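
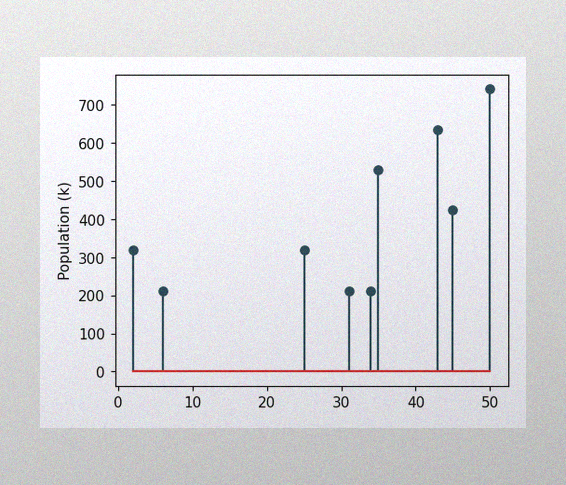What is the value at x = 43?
636k

The image has some photo noise and uneven lighting. The stem at x=43 reaches 636k.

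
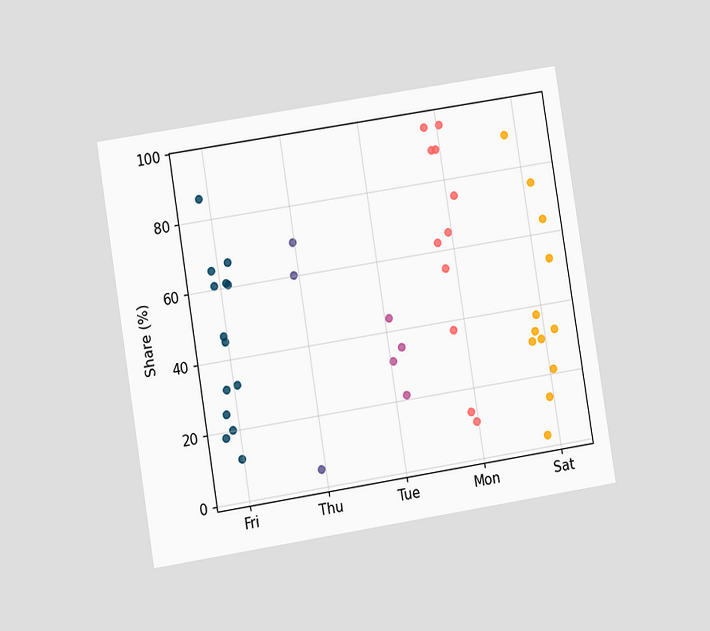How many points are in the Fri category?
The chart is tilted about 9° counter-clockwise and viewed at a slight angle. Counting the markers in the Fri column gives 14.

14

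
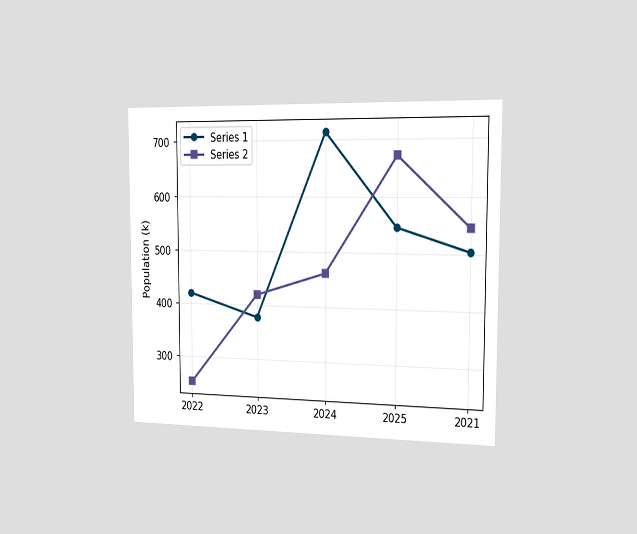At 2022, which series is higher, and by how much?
The chart is viewed slightly from the right. At 2022, Series 1 sits above the other line by 168k.

Series 1, by 168k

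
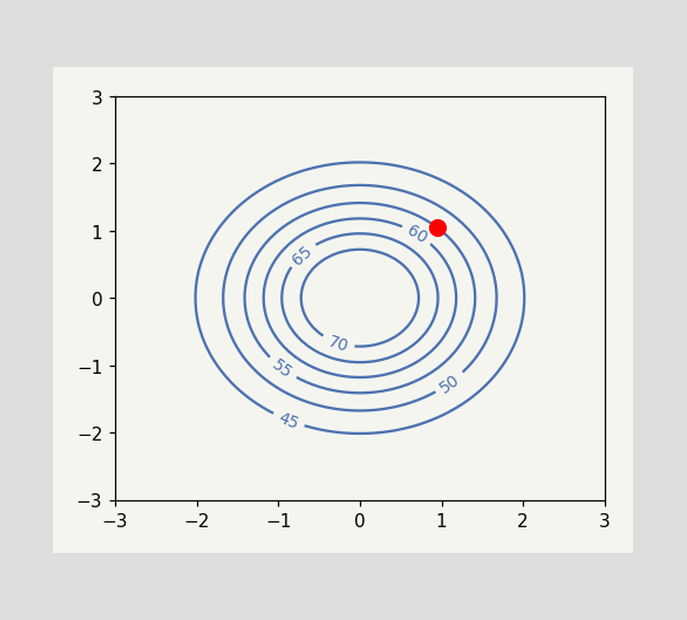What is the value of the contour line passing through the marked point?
The marked point sits on the contour labelled 55.

55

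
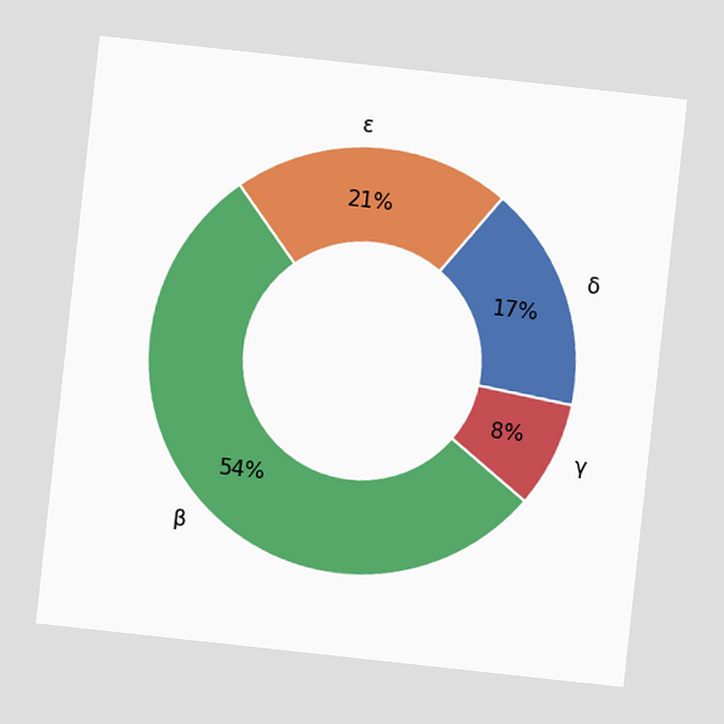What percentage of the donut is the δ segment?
17%

The chart is tilted about 6° clockwise. The δ segment takes up 17% of the ring.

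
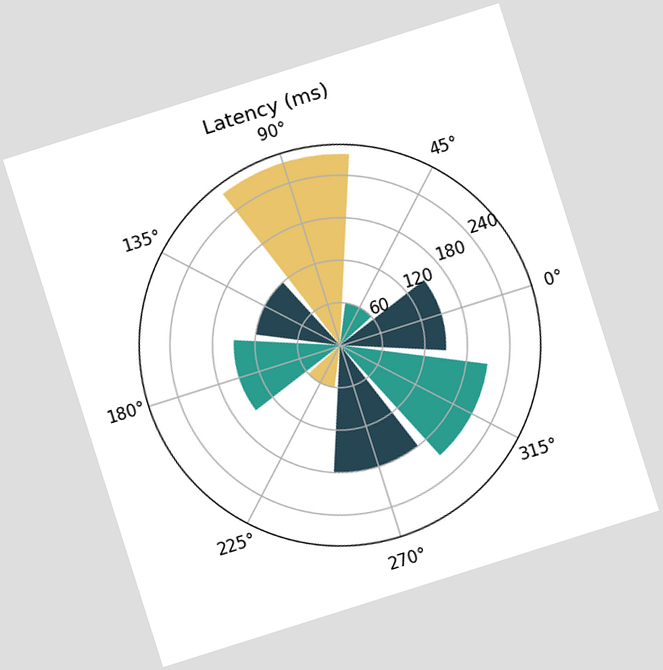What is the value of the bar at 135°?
The chart is tilted about 18° counter-clockwise. The bar at 135° reaches 120ms on the radial axis.

120ms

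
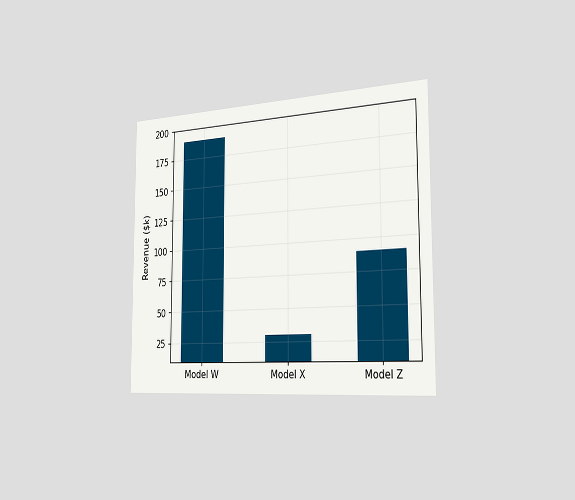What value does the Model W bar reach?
$190k

The chart is viewed slightly from the right. Reading along the chart's y-axis, the Model W bar reaches $190k.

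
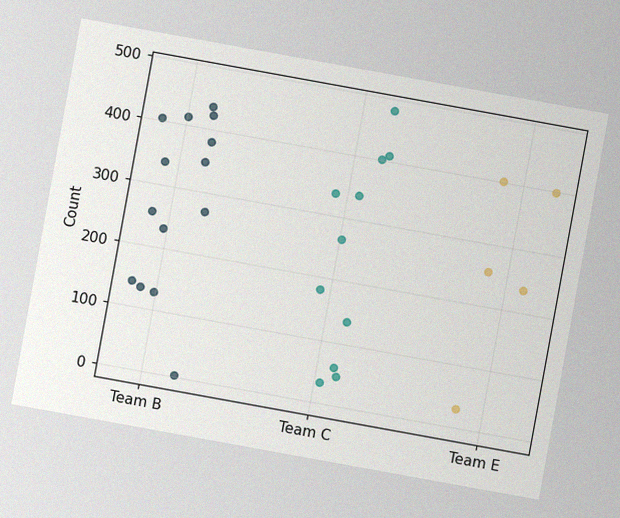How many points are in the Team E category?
5

The chart is tilted about 10° clockwise, with some photo noise. Counting the markers in the Team E column gives 5.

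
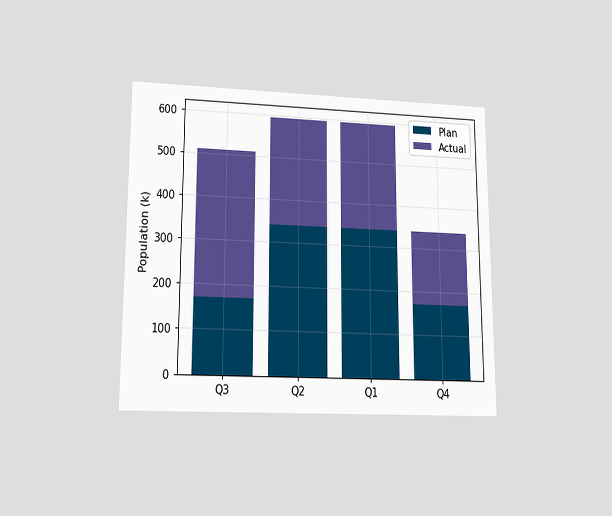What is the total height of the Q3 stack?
510k

The chart is viewed at a slight angle. The Q3 stack's top reaches 510k on the y-axis.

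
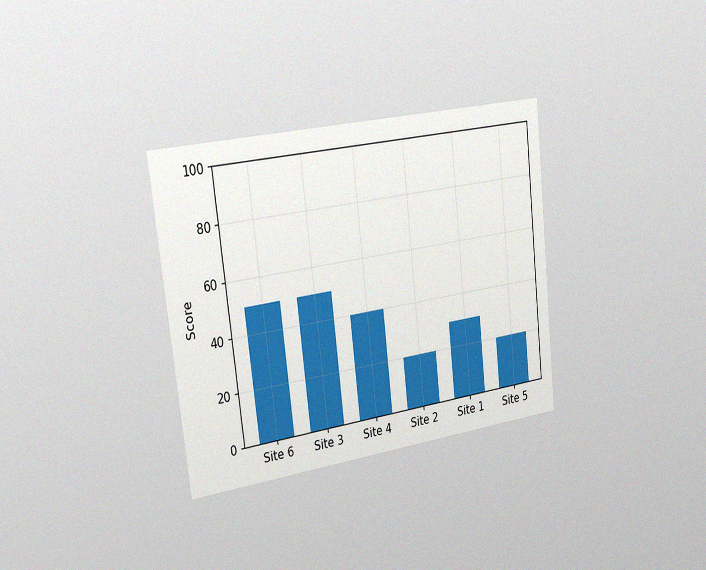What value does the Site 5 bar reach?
20

The chart is tilted about 7° counter-clockwise and viewed slightly from the left, with some photo noise. Reading along the chart's y-axis, the Site 5 bar reaches 20.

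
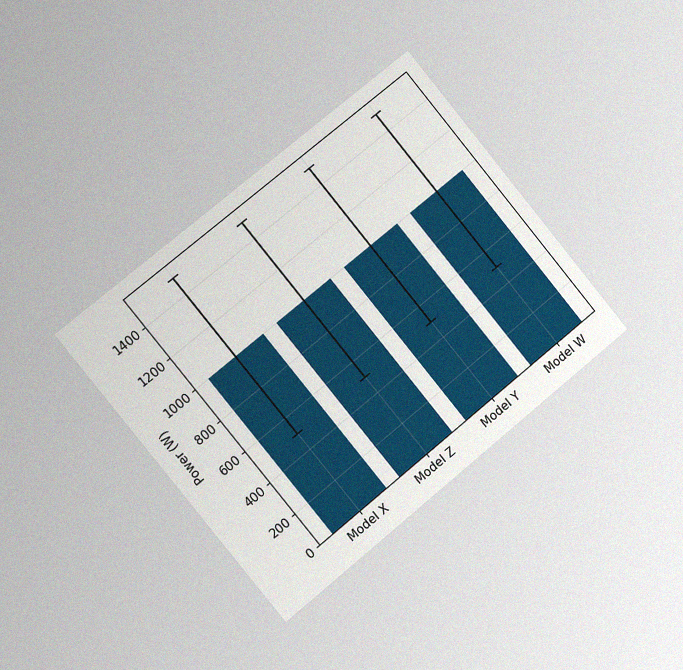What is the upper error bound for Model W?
1500W

The chart is tilted about 39° counter-clockwise and viewed at a slight angle, with some photo noise. The Model W bar's upper whisker reaches 1500W.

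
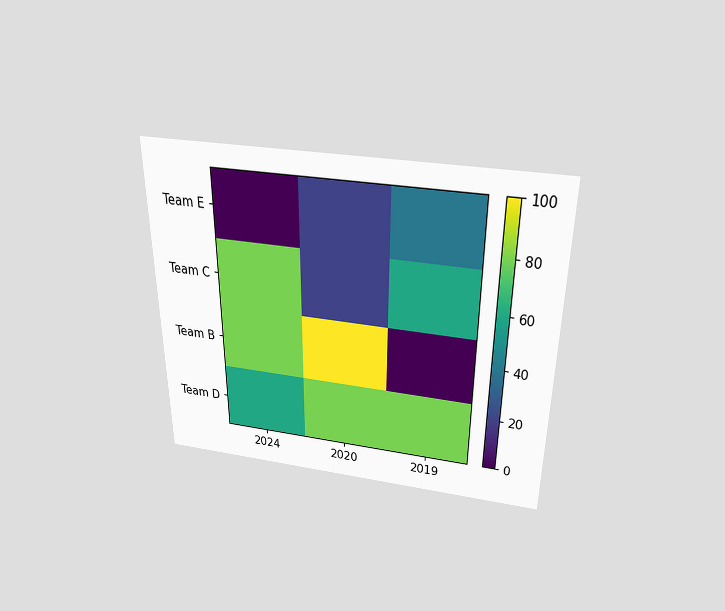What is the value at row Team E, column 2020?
20

The chart is viewed slightly from above. Matching cell (Team E, 2020) against the colorbar gives 20.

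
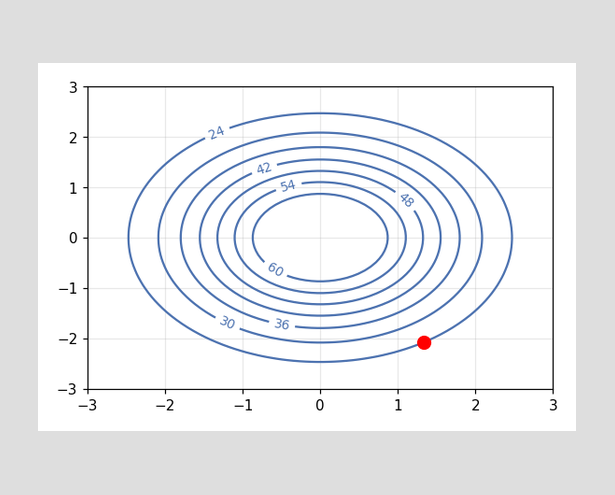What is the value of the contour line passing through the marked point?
The marked point sits on the contour labelled 24.

24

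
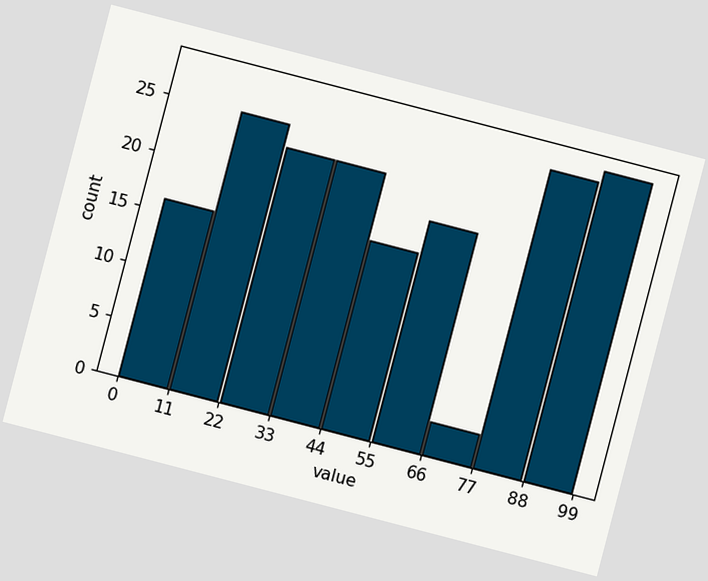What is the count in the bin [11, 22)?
The chart is tilted about 15° clockwise. The [11, 22) bin has height 25.

25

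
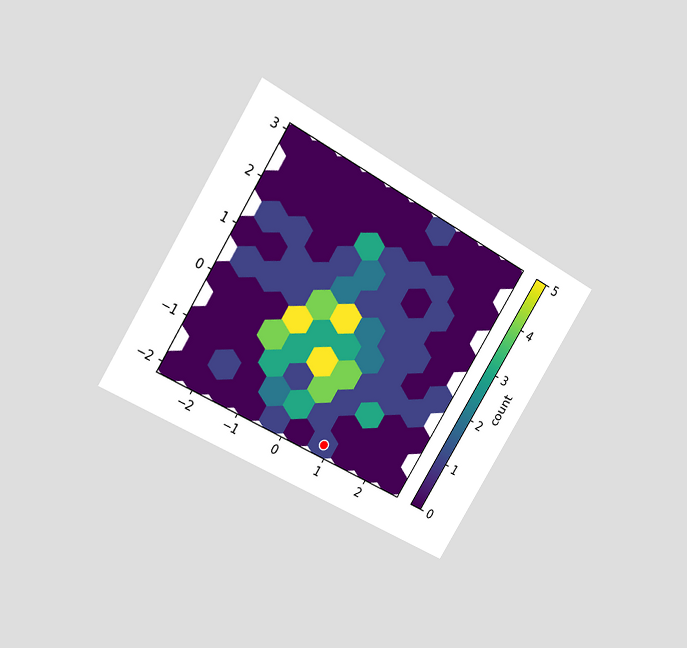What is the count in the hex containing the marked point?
1

The chart is tilted about 32° clockwise and viewed at a slight angle. The marked hex reads 1 on the colorbar.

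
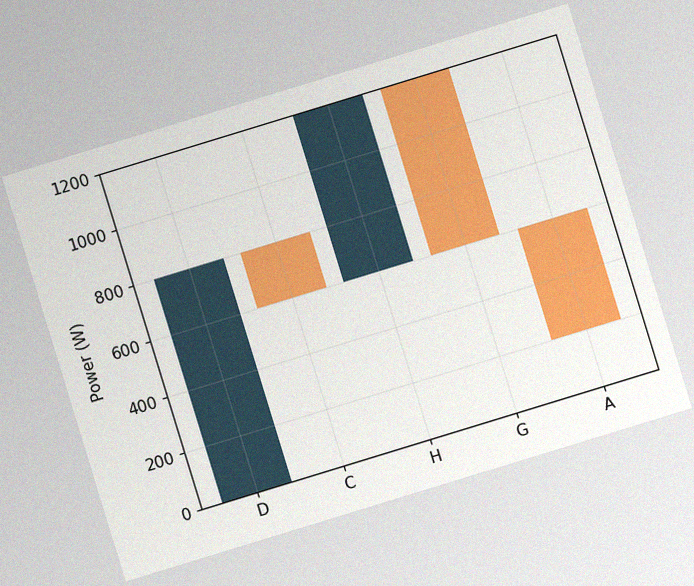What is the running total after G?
600W

The chart is tilted about 17° counter-clockwise, with some photo noise. After G the running total reaches 600W.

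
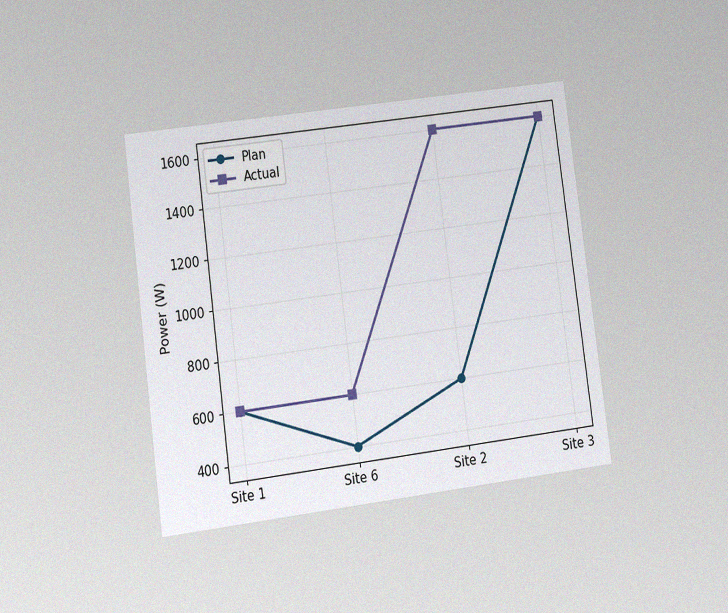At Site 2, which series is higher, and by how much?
The chart is tilted about 8° counter-clockwise and viewed at a slight angle, with some photo noise. At Site 2, Actual sits above the other line by 1000W.

Actual, by 1000W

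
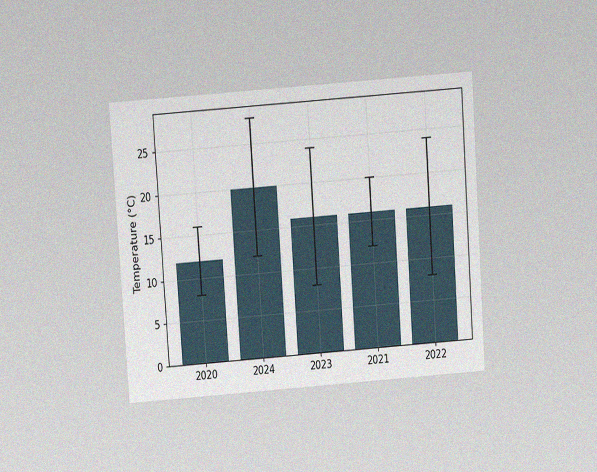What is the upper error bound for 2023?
The chart is tilted about 4° counter-clockwise and viewed at a slight angle, with some photo noise. The 2023 bar's upper whisker reaches 24°C.

24°C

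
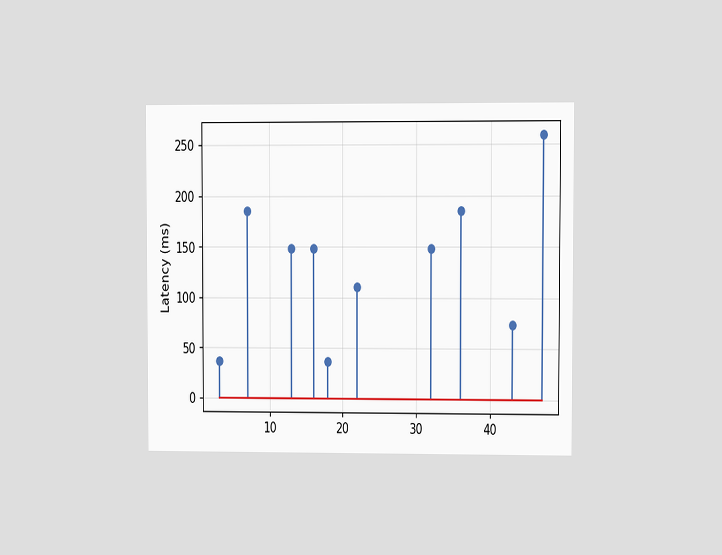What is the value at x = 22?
The chart is viewed at a slight angle. The stem at x=22 reaches 111ms.

111ms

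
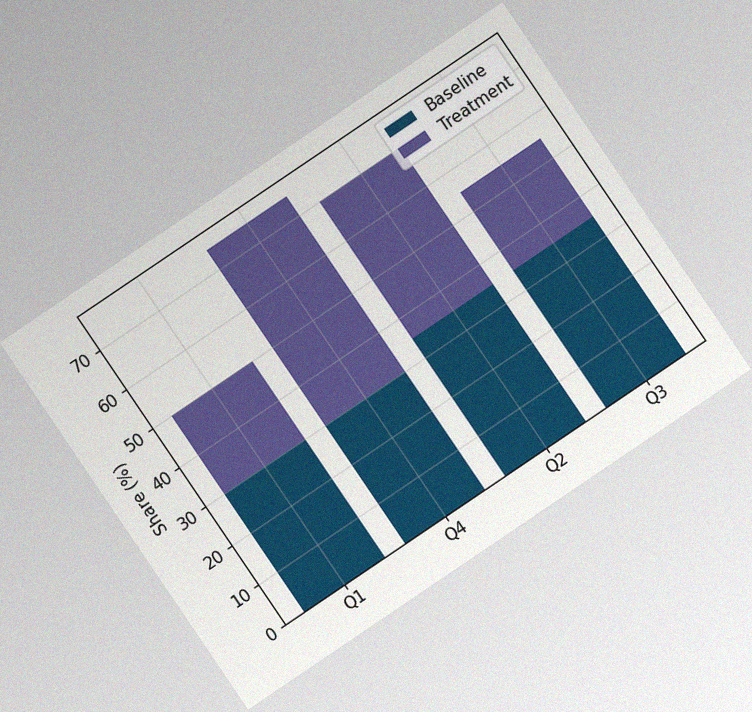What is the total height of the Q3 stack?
The chart is tilted about 34° counter-clockwise, with some photo noise. The Q3 stack's top reaches 55% on the y-axis.

55%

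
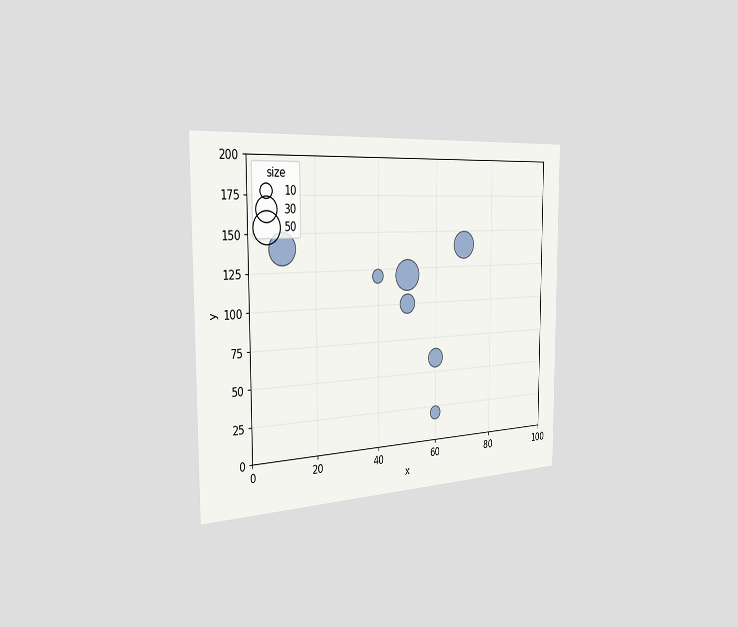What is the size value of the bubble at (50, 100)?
20

The chart is viewed slightly from the left. Matching the bubble at (50, 100) against the size legend gives 20.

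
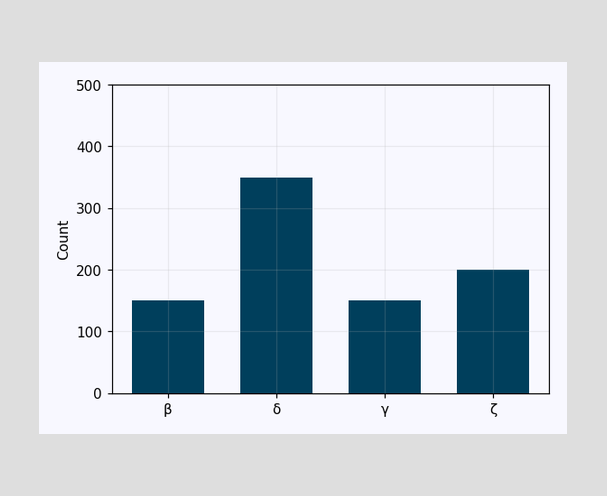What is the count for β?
150

Reading along the chart's y-axis, the β bar reaches 150.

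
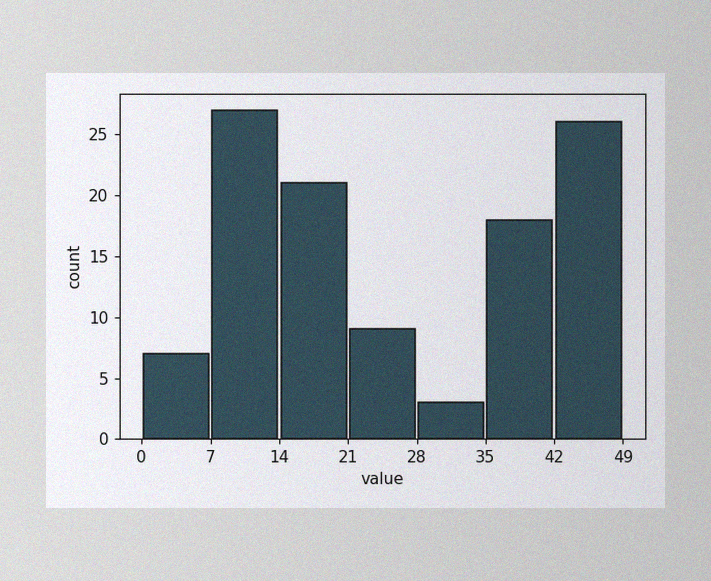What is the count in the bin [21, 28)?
The image has some photo noise and uneven lighting. The [21, 28) bin has height 9.

9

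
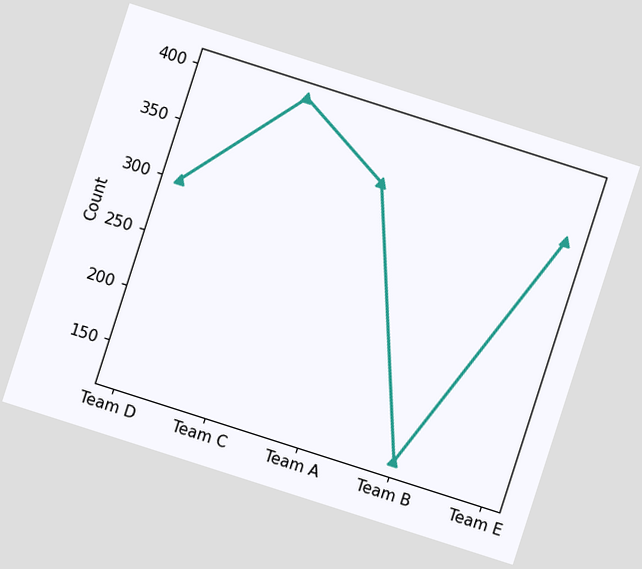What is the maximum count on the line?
The chart is tilted about 18° clockwise. The highest point is at Team C, and reading across to the y-axis gives 400.

400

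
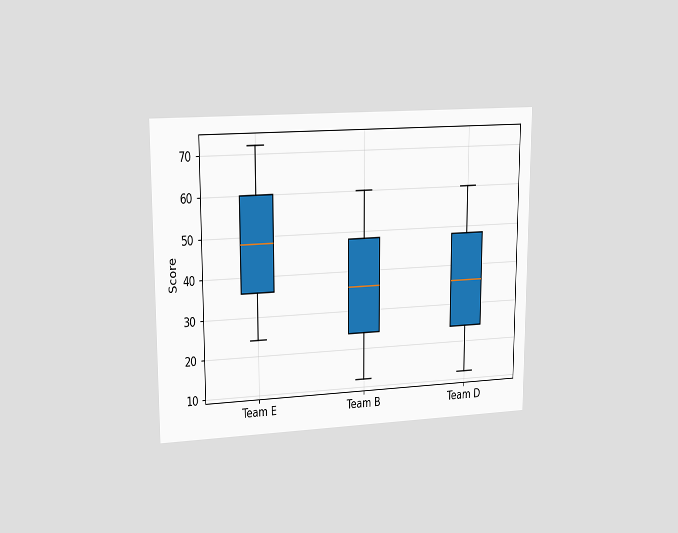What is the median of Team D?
36

The chart is viewed at a slight angle. The median line in the Team D box sits at 36.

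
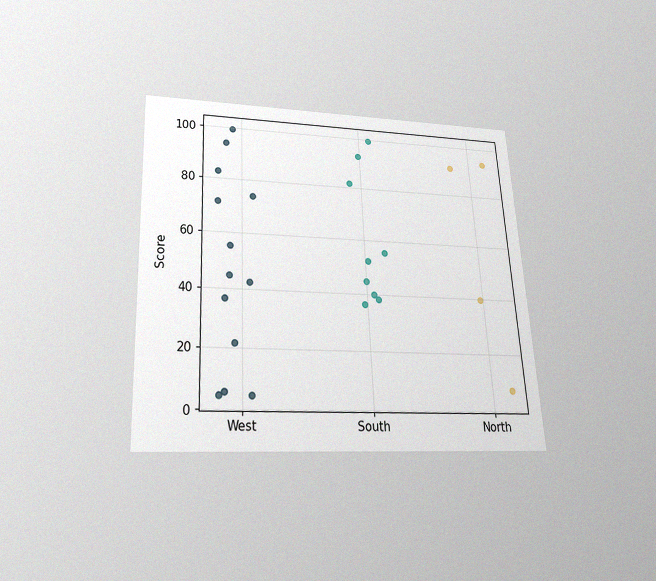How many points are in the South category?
9

The chart is tilted about 3° counter-clockwise and viewed slightly from below, with some photo noise. Counting the markers in the South column gives 9.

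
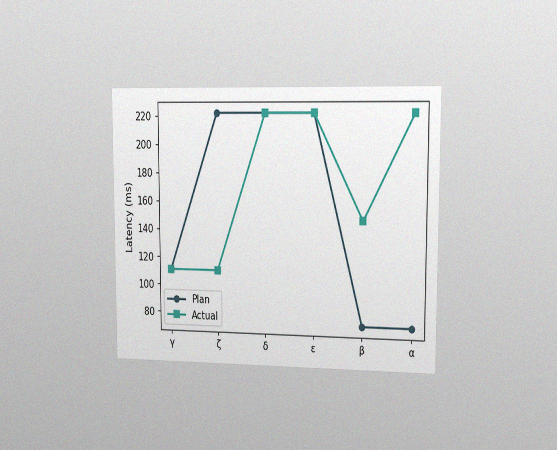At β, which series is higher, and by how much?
The chart is viewed slightly from the right, with some photo noise. At β, Actual sits above the other line by 74ms.

Actual, by 74ms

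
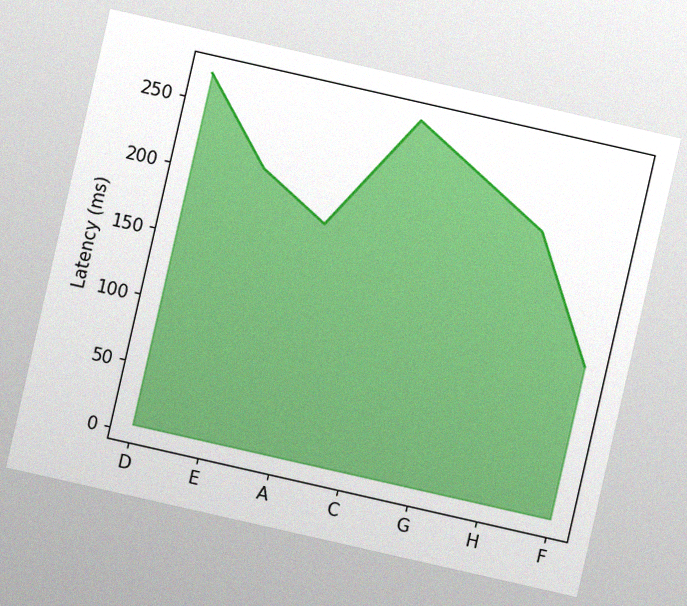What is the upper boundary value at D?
The chart is tilted about 13° clockwise, with some photo noise. At D the upper boundary is at 270ms.

270ms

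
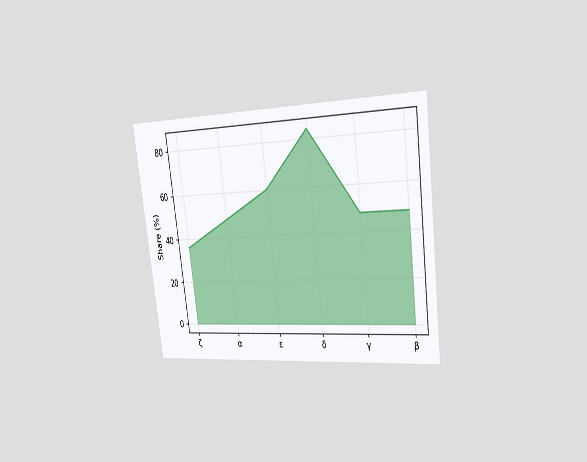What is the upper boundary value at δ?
The chart is tilted about 7° counter-clockwise and viewed slightly from the right. At δ the upper boundary is at 84%.

84%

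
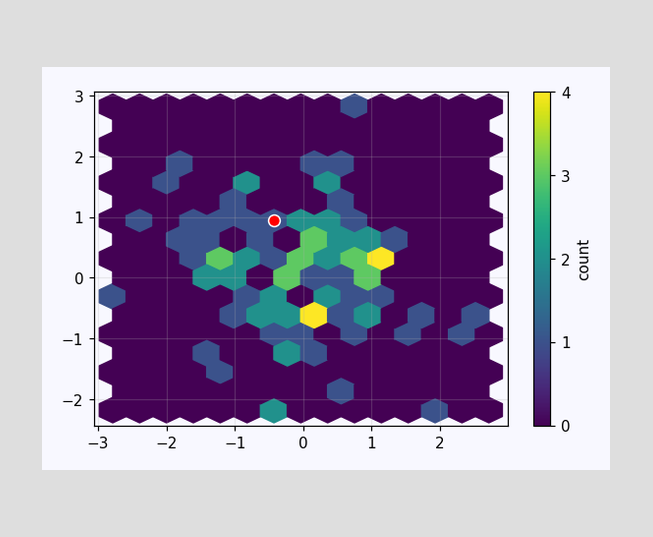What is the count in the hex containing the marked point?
1

The marked hex reads 1 on the colorbar.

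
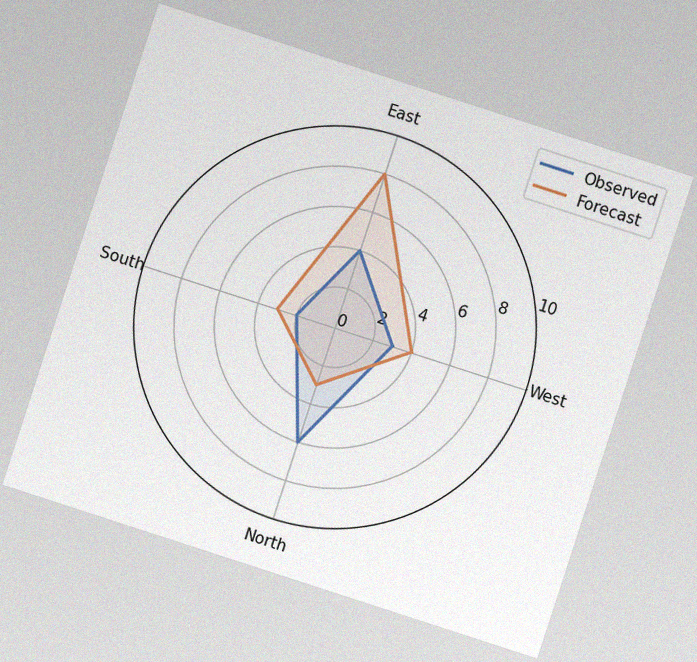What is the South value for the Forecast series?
3

The chart is tilted about 18° clockwise, with some photo noise. On the South axis, Forecast reaches 3.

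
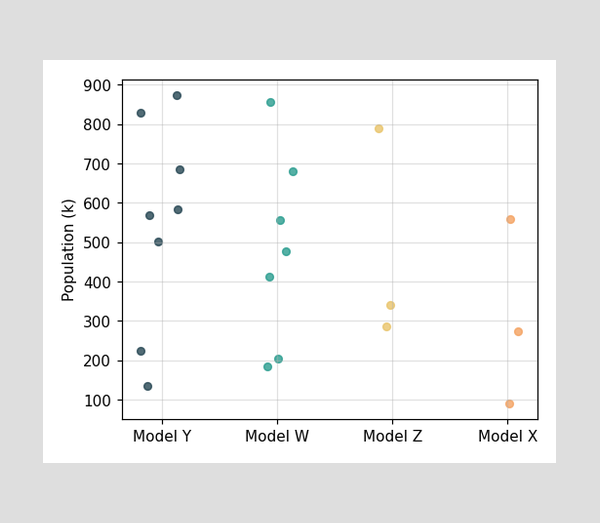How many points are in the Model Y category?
8

Counting the markers in the Model Y column gives 8.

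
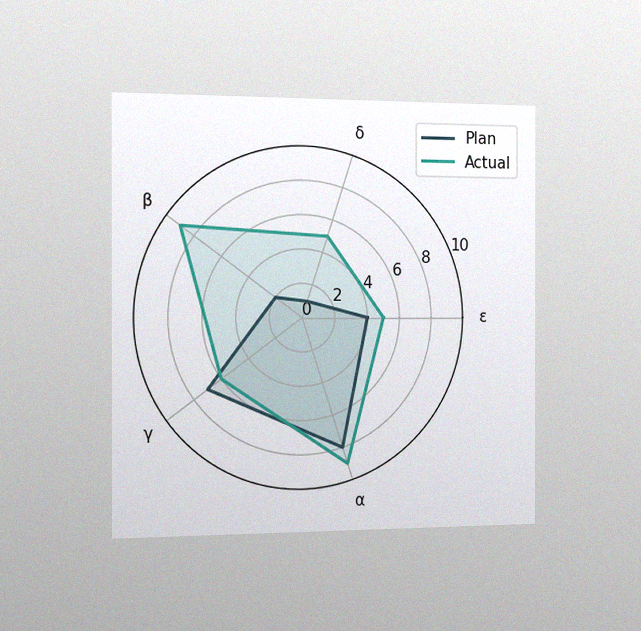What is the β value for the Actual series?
The chart is viewed slightly from the left, with some photo noise. On the β axis, Actual reaches 9.

9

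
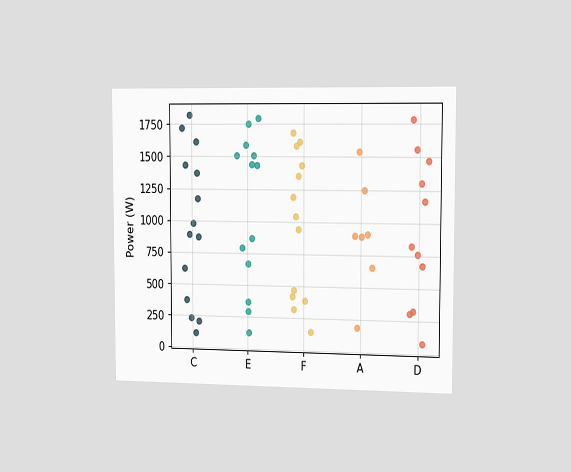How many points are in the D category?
The chart is viewed slightly from the right. Counting the markers in the D column gives 11.

11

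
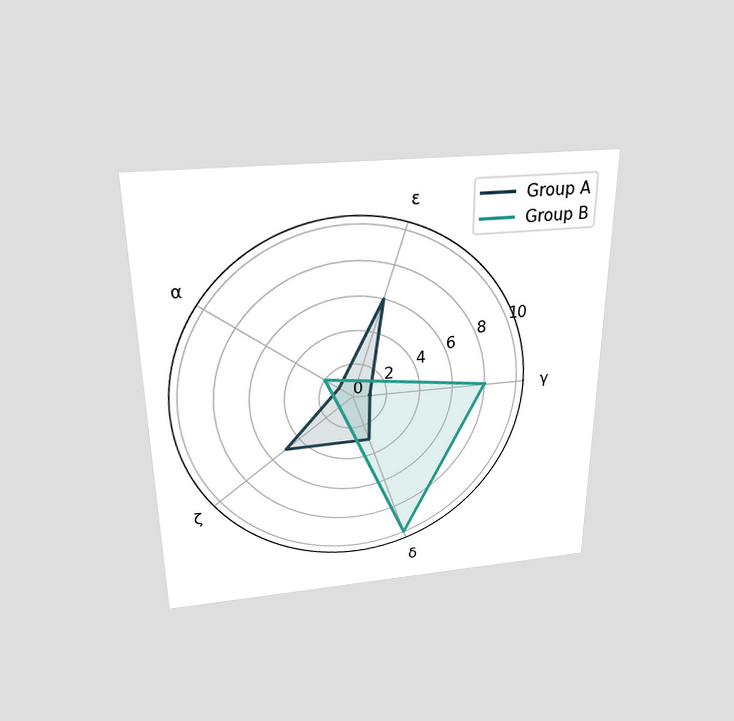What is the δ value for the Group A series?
3

The chart is viewed slightly from above. On the δ axis, Group A reaches 3.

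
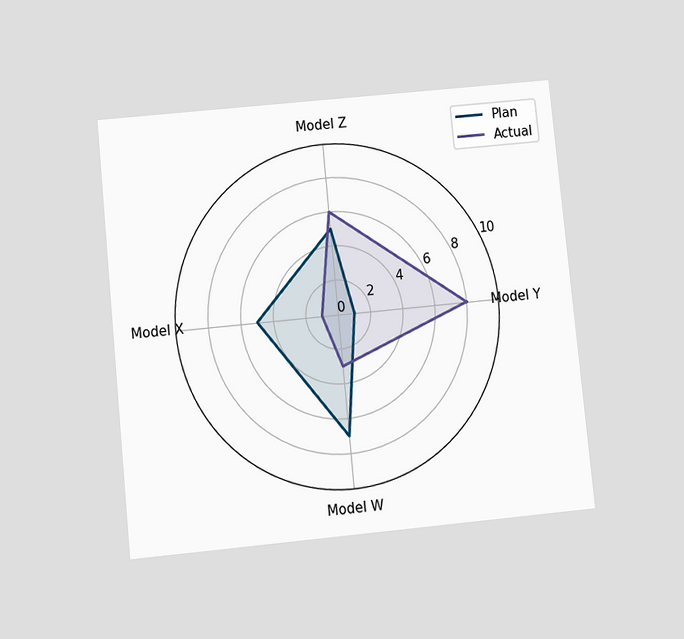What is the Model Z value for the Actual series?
6

The chart is tilted about 6° counter-clockwise and viewed slightly from below. On the Model Z axis, Actual reaches 6.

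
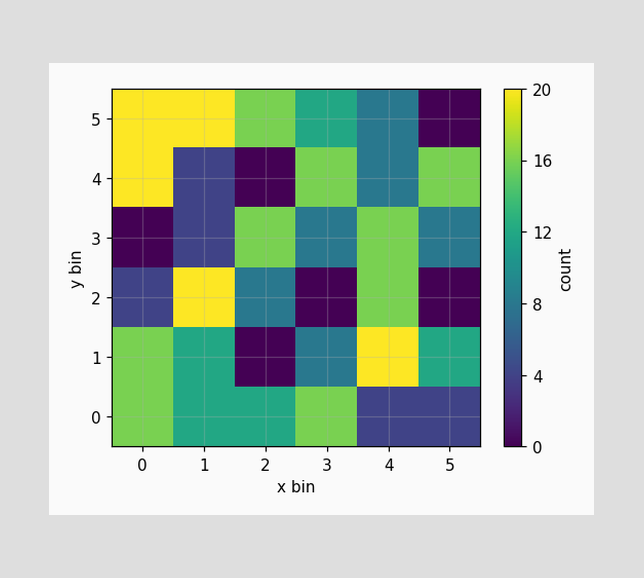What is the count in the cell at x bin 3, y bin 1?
8

Matching the cell (3, 1) against the colorbar gives 8.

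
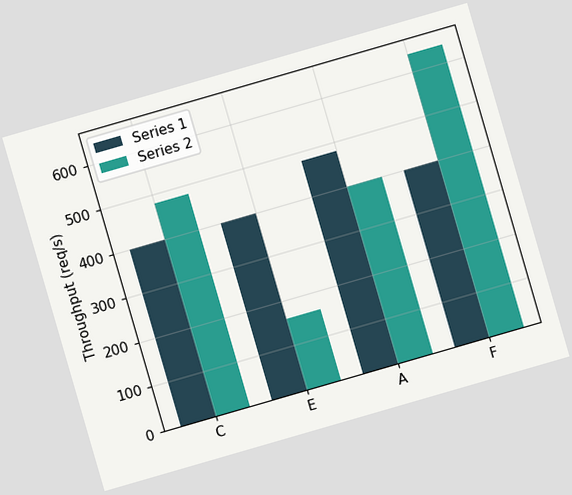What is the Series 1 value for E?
The chart is tilted about 16° counter-clockwise. The Series 1 bar at E reaches 400req/s on the y-axis.

400req/s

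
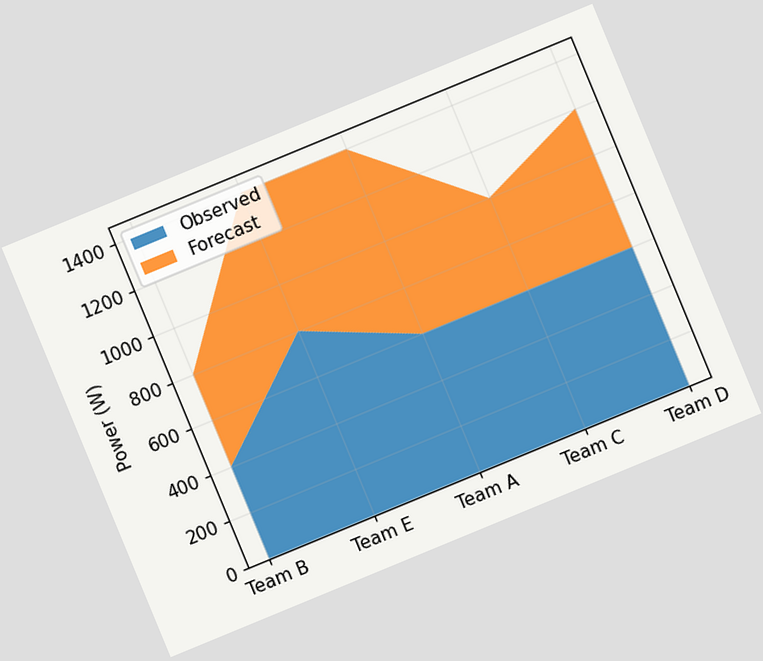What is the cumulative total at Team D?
The chart is tilted about 22° counter-clockwise. The stacked total at Team D reaches 1200W.

1200W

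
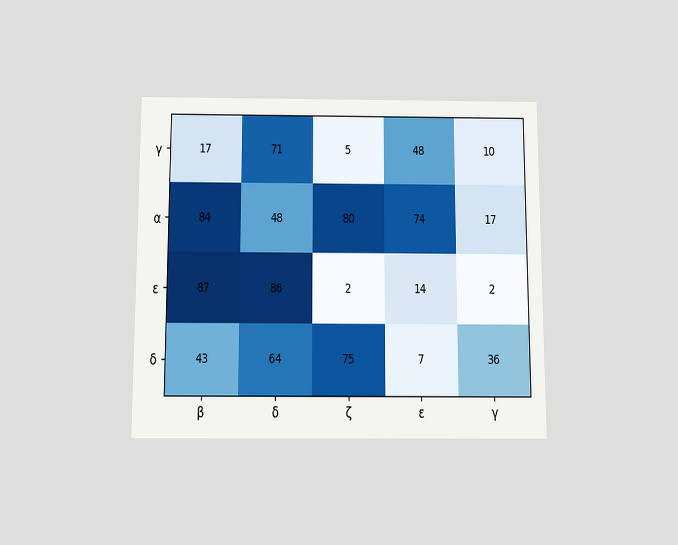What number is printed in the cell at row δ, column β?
43

The chart is viewed slightly from below. The (δ, β) cell reads 43.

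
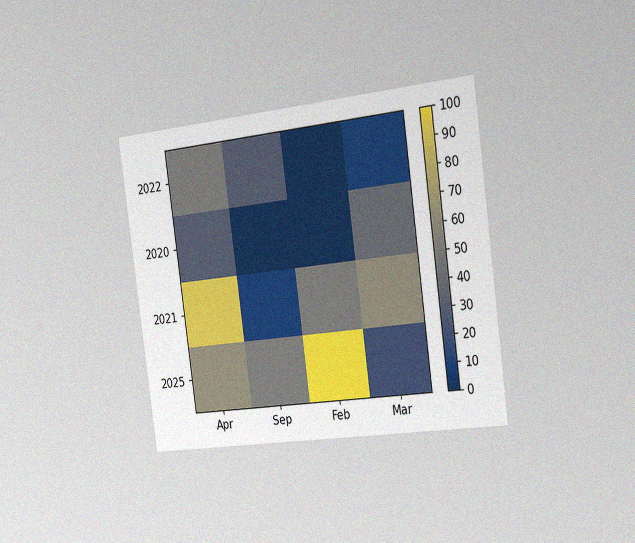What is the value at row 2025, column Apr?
The chart is tilted about 8° counter-clockwise and viewed slightly from the right, with some photo noise. Matching cell (2025, Apr) against the colorbar gives 60.

60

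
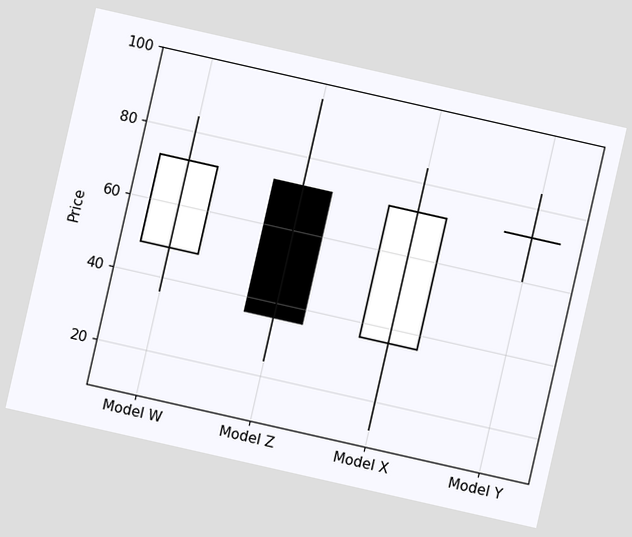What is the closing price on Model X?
72

The chart is tilted about 13° clockwise. The Model X candle closes at 72.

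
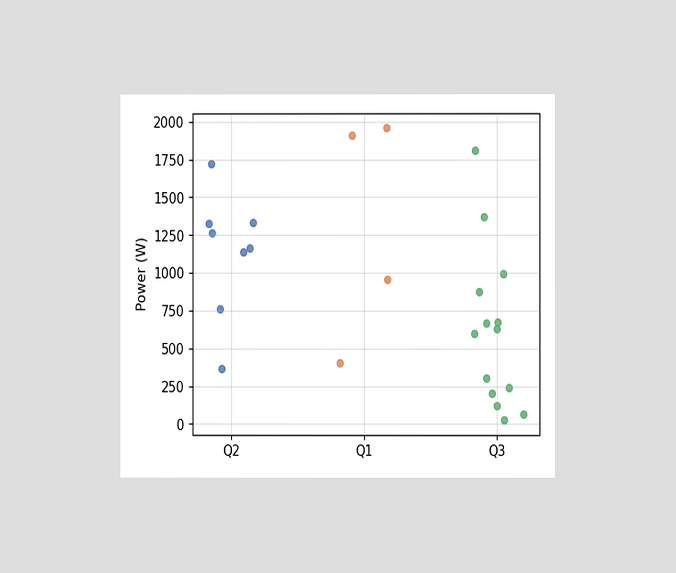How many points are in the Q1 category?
4

The chart is viewed at a slight angle. Counting the markers in the Q1 column gives 4.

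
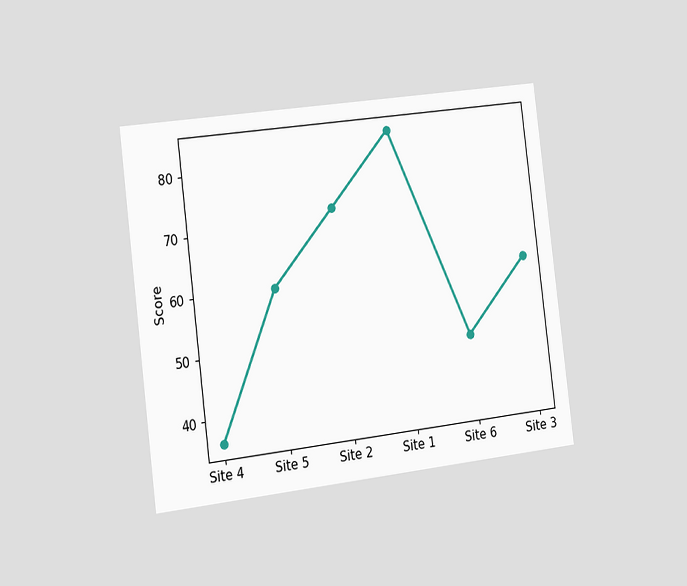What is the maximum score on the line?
84

The chart is tilted about 7° counter-clockwise and viewed slightly from the left. The highest point is at Site 1, and reading across to the y-axis gives 84.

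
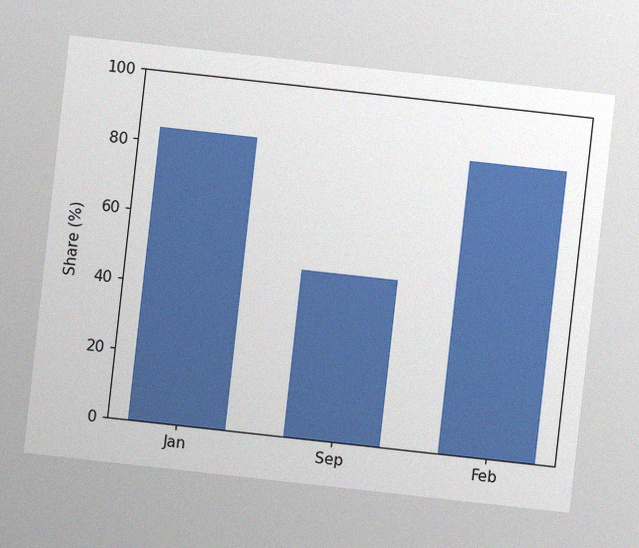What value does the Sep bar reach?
The chart is tilted about 6° clockwise, with some photo noise. Reading along the chart's y-axis, the Sep bar reaches 48%.

48%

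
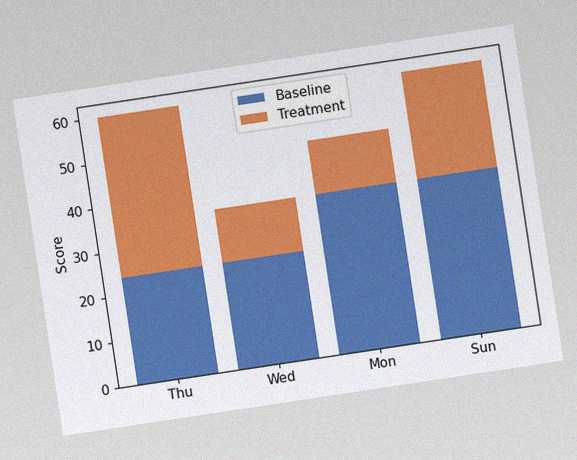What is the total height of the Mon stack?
48

The chart is tilted about 9° counter-clockwise, with some photo noise. The Mon stack's top reaches 48 on the y-axis.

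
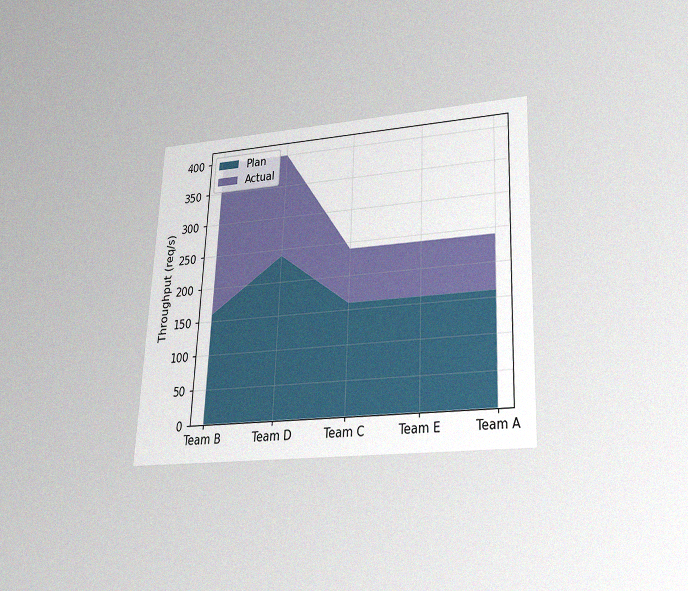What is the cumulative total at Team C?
240req/s

The chart is tilted about 3° clockwise and viewed slightly from below, with some photo noise. The stacked total at Team C reaches 240req/s.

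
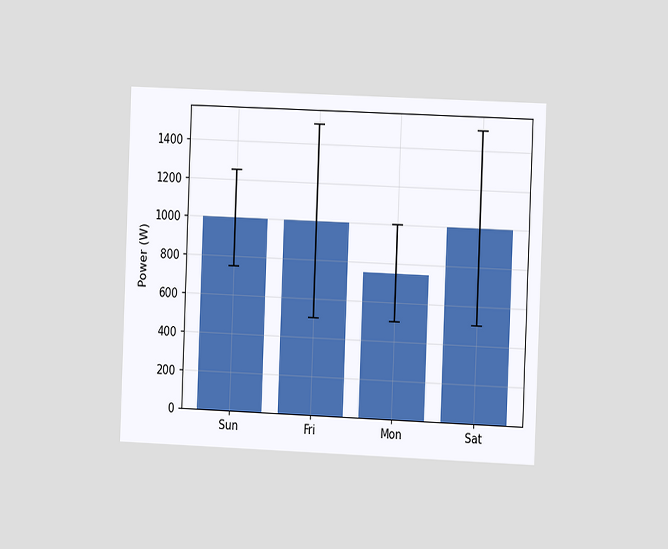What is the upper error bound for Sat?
The chart is tilted about 2° clockwise and viewed slightly from the right. The Sat bar's upper whisker reaches 1500W.

1500W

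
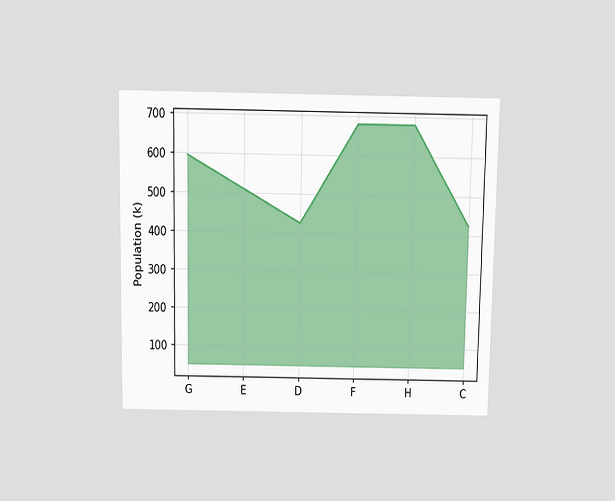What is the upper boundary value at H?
680k

The chart is viewed slightly from above. At H the upper boundary is at 680k.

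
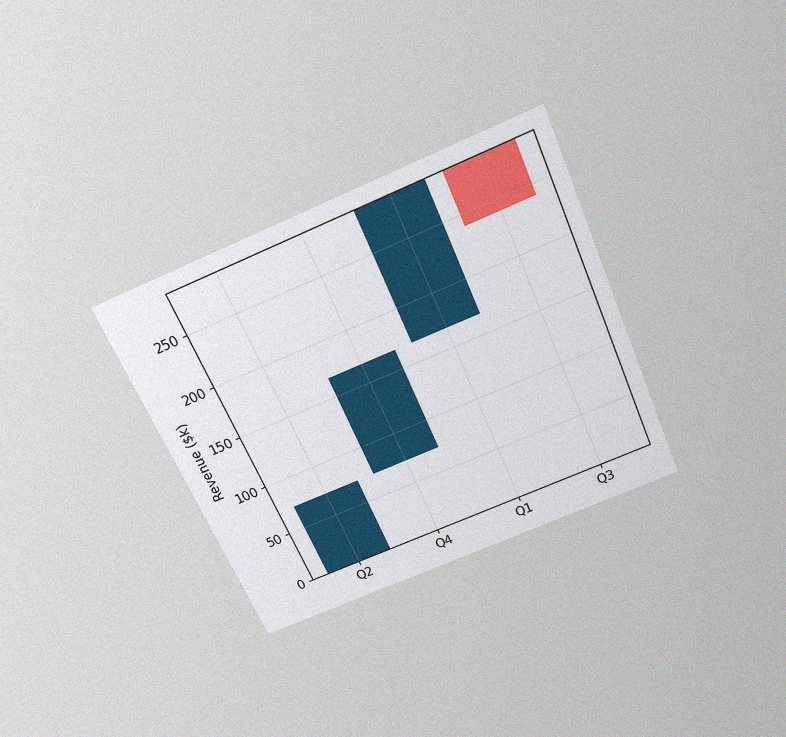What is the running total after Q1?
The chart is tilted about 23° counter-clockwise and viewed slightly from above, with some photo noise. After Q1 the running total reaches $288k.

$288k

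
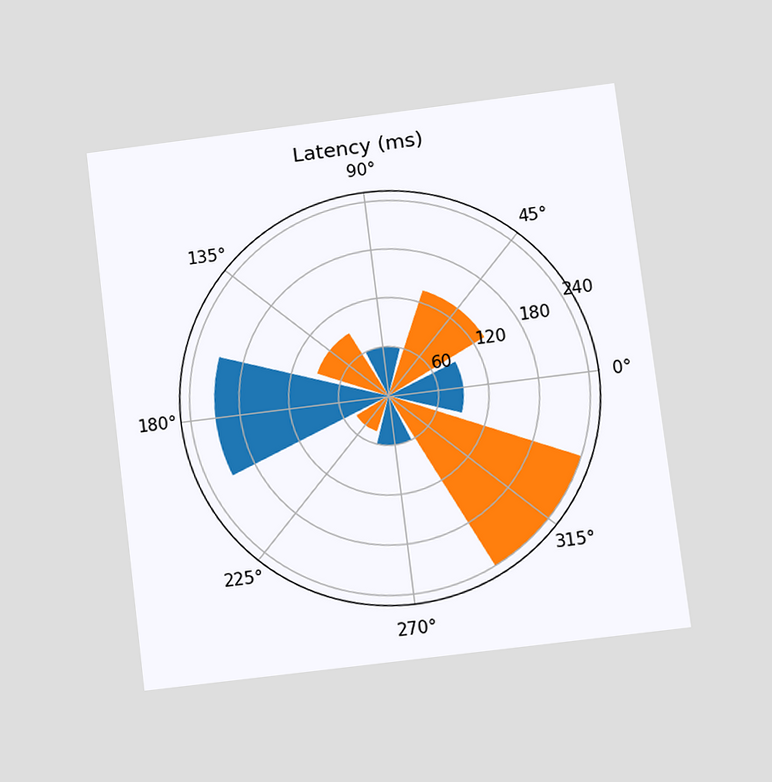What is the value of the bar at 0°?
The chart is tilted about 7° counter-clockwise and viewed at a slight angle. The bar at 0° reaches 90ms on the radial axis.

90ms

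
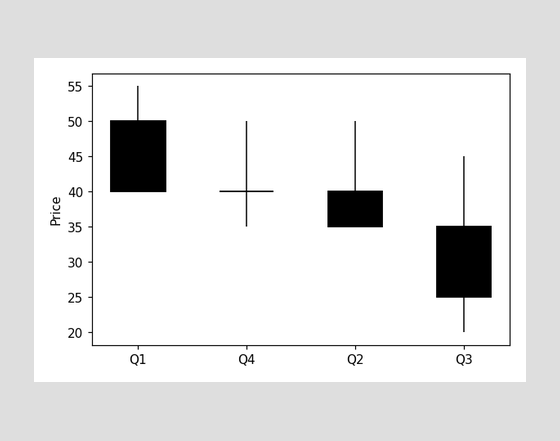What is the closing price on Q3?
The Q3 candle closes at 25.

25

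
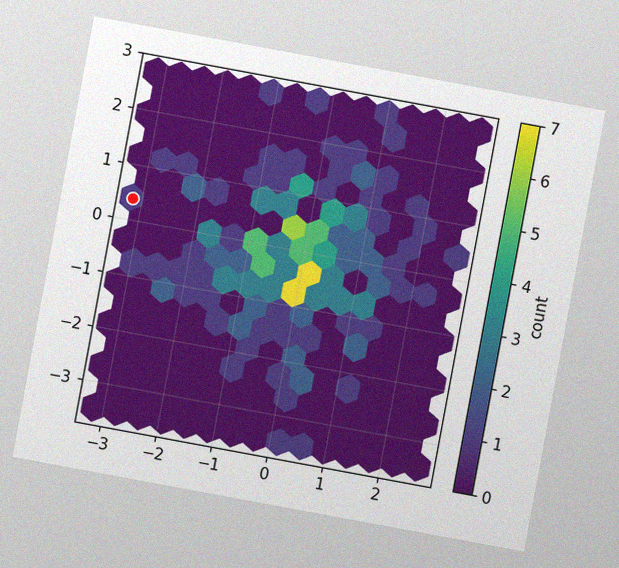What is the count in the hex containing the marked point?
The chart is tilted about 10° clockwise, with some photo noise. The marked hex reads 1 on the colorbar.

1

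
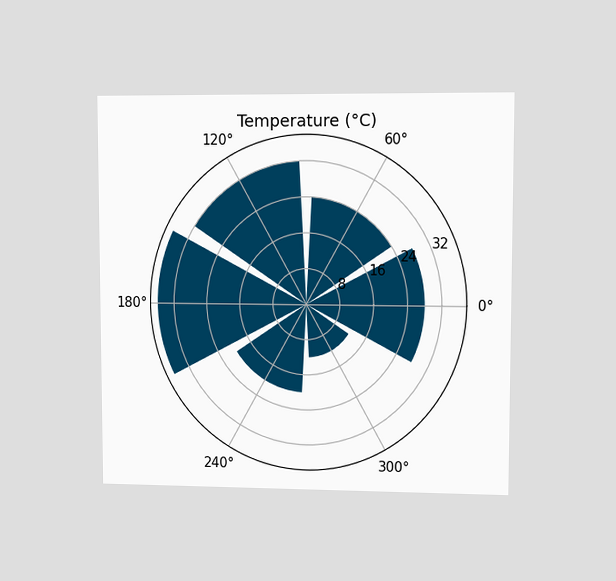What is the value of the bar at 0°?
The chart is viewed at a slight angle. The bar at 0° reaches 28°C on the radial axis.

28°C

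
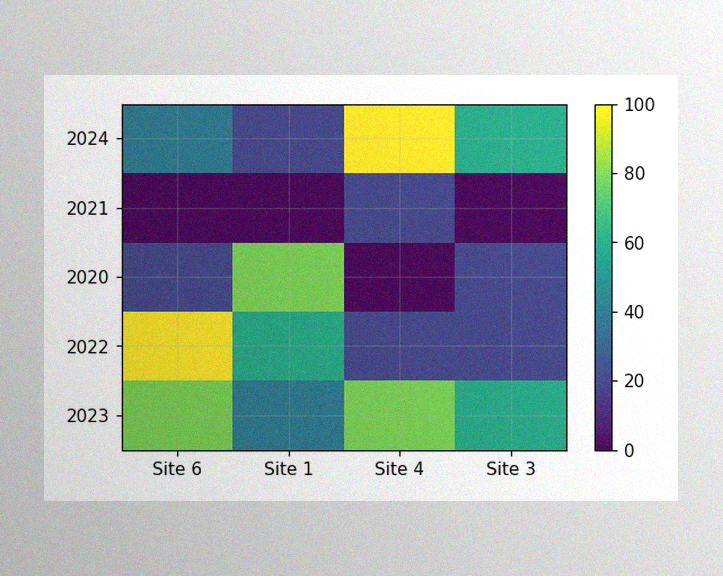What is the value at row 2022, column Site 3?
The image has some photo noise and uneven lighting. Matching cell (2022, Site 3) against the colorbar gives 20.

20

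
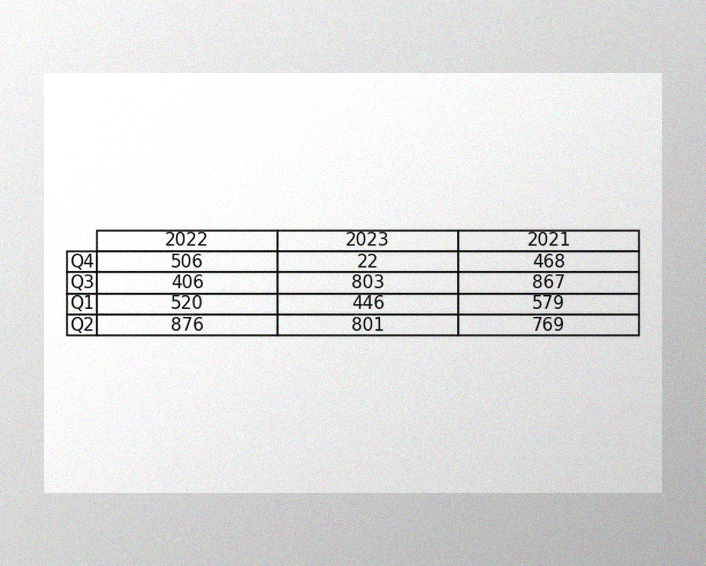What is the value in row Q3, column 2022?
406

The image has some photo noise and uneven lighting. The (Q3, 2022) cell reads 406.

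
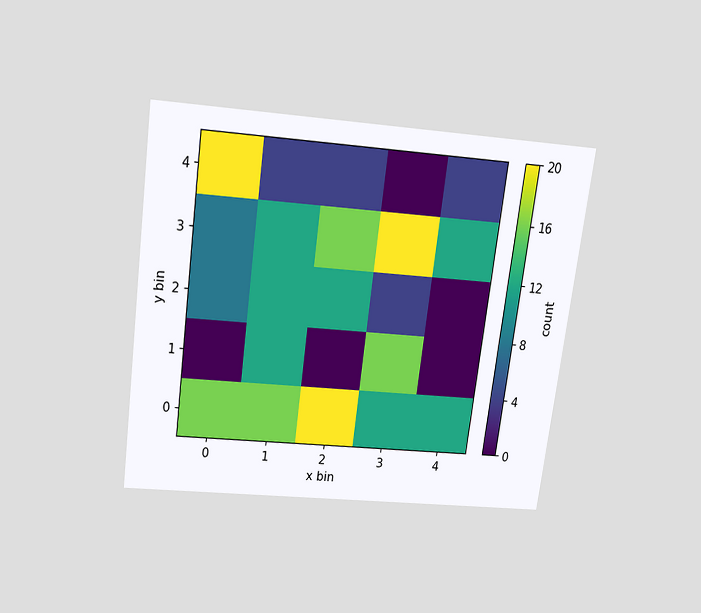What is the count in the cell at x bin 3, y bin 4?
0

The chart is tilted about 7° clockwise and viewed slightly from above. Matching the cell (3, 4) against the colorbar gives 0.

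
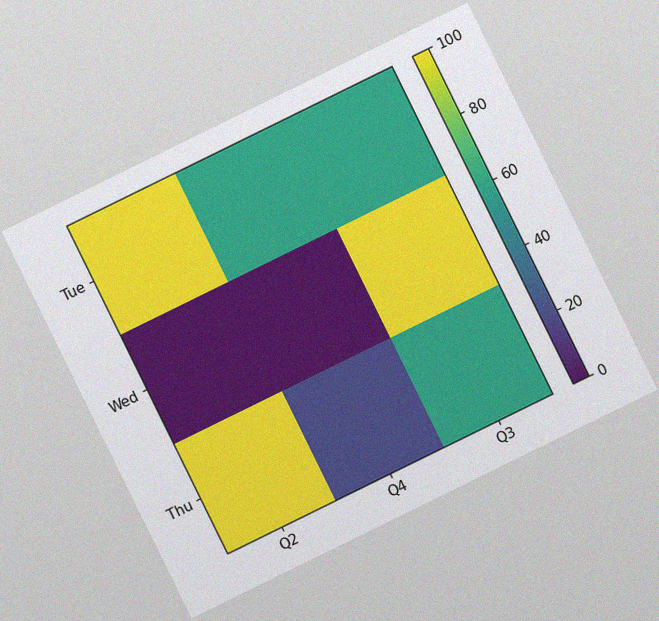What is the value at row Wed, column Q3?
The chart is tilted about 26° counter-clockwise, with some photo noise. Matching cell (Wed, Q3) against the colorbar gives 100.

100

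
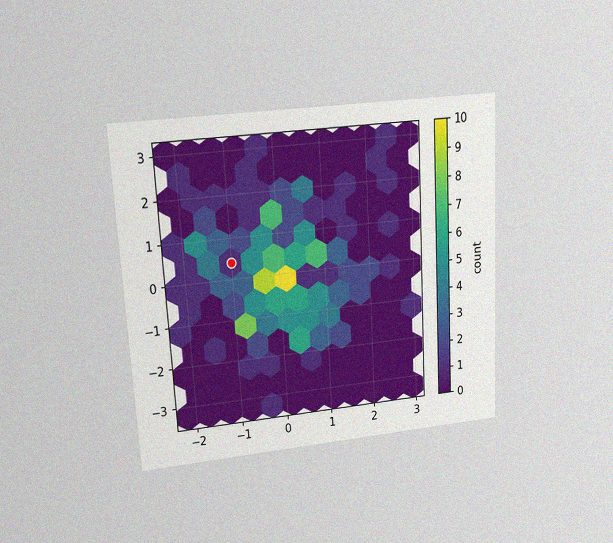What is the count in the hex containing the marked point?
The chart is tilted about 3° counter-clockwise and viewed at a slight angle, with some photo noise. The marked hex reads 1 on the colorbar.

1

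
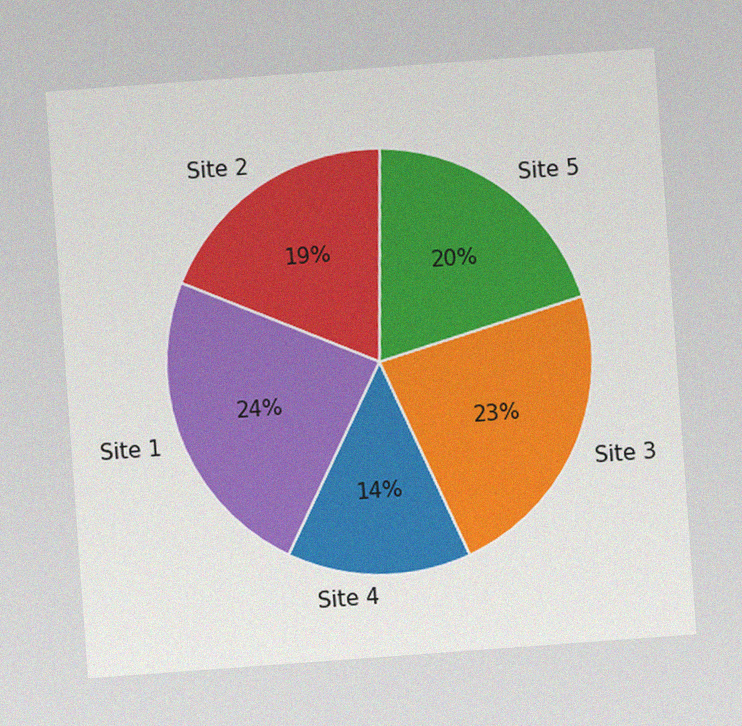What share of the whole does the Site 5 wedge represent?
20%

The chart is tilted about 4° counter-clockwise, with some photo noise. The Site 5 slice takes up 20% of the pie.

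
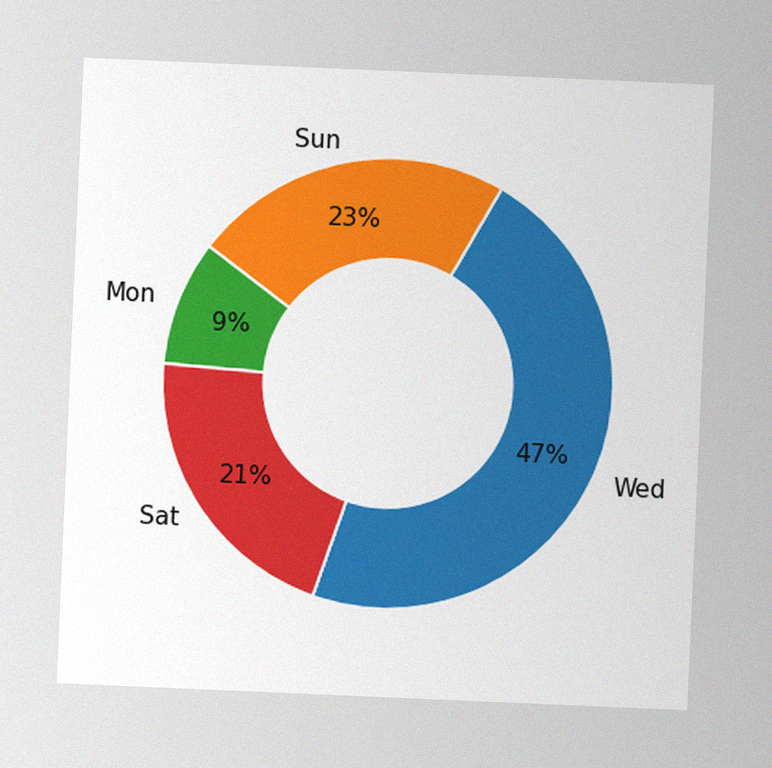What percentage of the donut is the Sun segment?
The chart is tilted about 2° clockwise, with some photo noise. The Sun segment takes up 23% of the ring.

23%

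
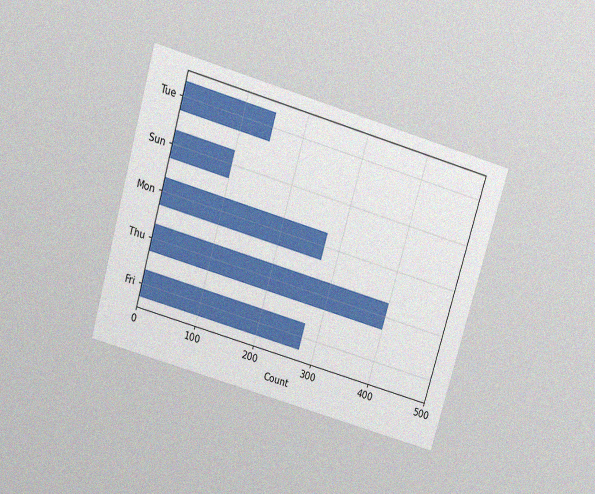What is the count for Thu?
The chart is tilted about 16° clockwise and viewed slightly from above, with some photo noise. Reading along the chart's x-axis, the Thu bar reaches 400.

400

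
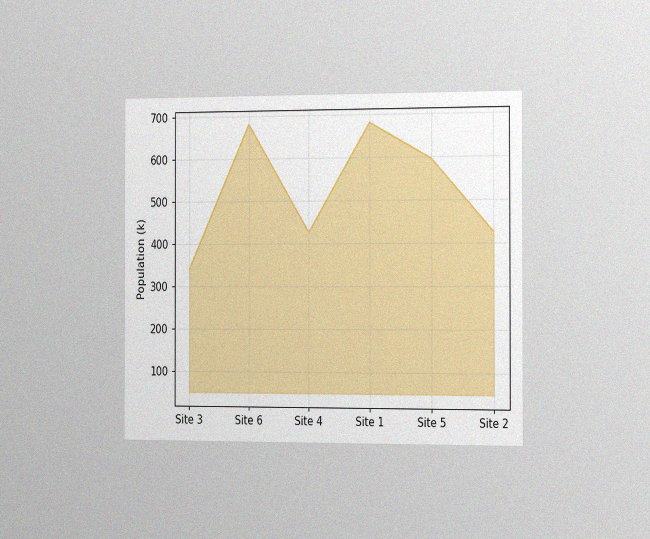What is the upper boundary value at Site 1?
The chart is viewed slightly from the right, with some photo noise. At Site 1 the upper boundary is at 680k.

680k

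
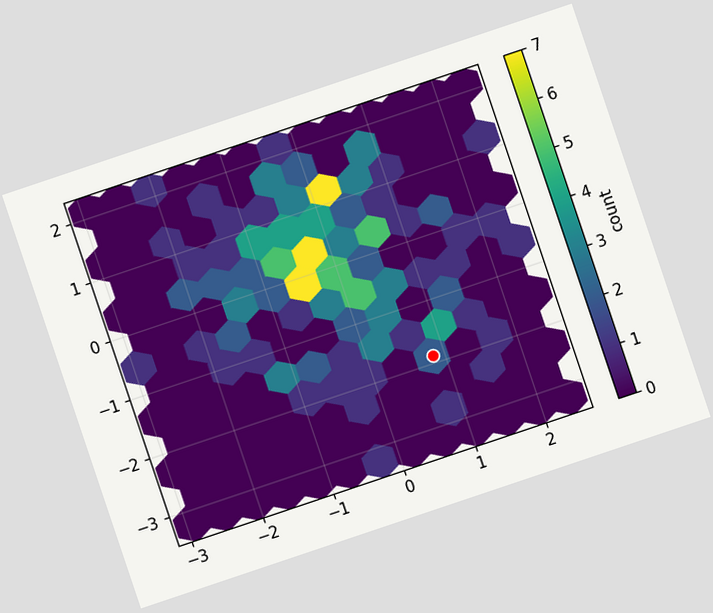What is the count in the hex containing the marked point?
2

The chart is tilted about 19° counter-clockwise. The marked hex reads 2 on the colorbar.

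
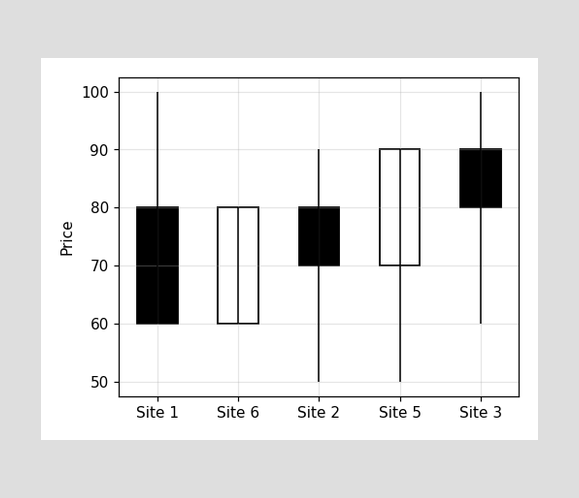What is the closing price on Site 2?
The Site 2 candle closes at 70.

70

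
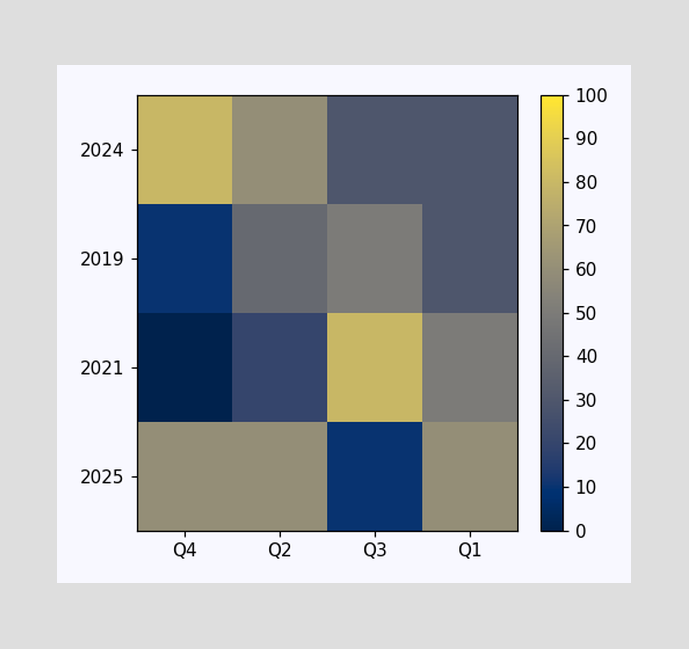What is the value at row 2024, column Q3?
Matching cell (2024, Q3) against the colorbar gives 30.

30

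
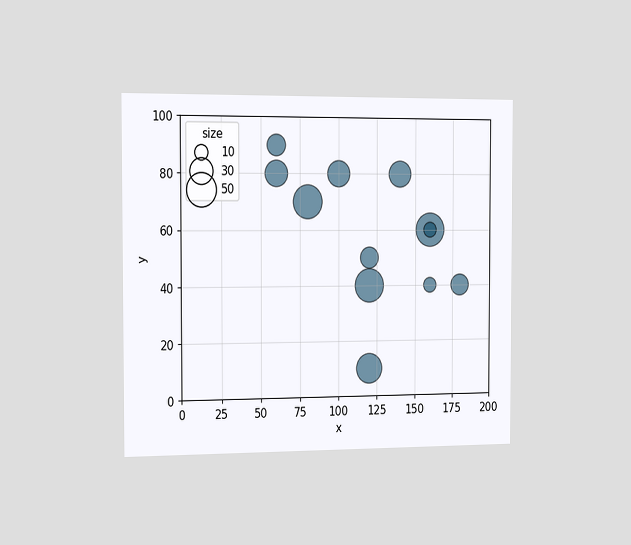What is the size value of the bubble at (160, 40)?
10

The chart is viewed slightly from the left. Matching the bubble at (160, 40) against the size legend gives 10.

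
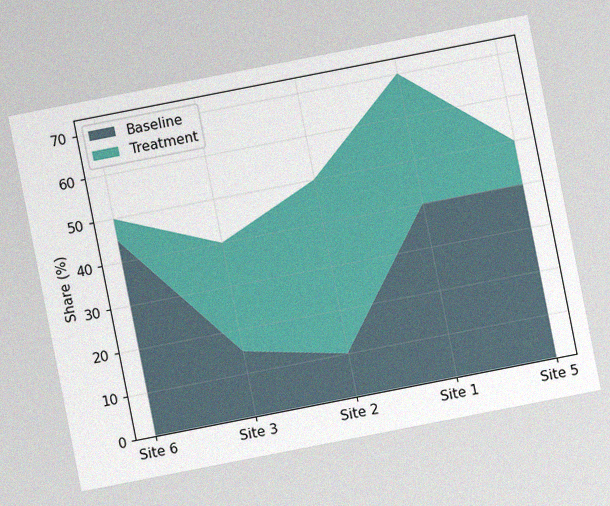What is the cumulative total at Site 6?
50%

The chart is tilted about 11° counter-clockwise, with some photo noise. The stacked total at Site 6 reaches 50%.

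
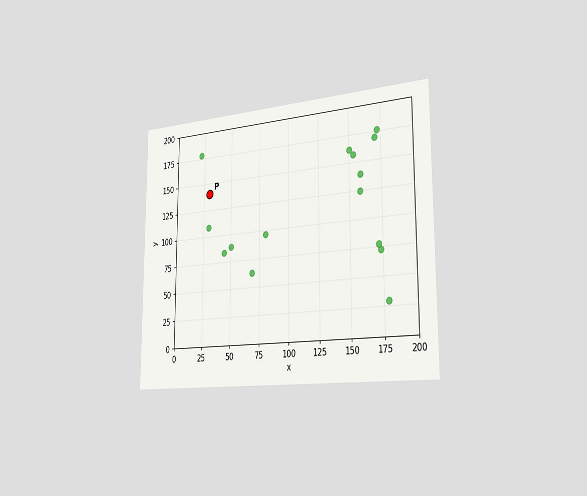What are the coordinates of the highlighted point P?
The chart is viewed slightly from the right. Following the gridlines from P to each axis, P sits at (30, 140).

(30, 140)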